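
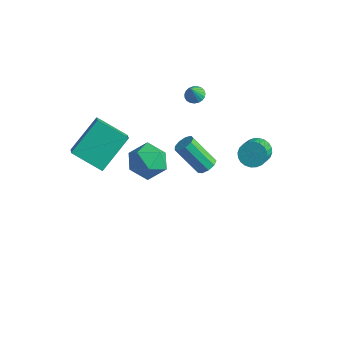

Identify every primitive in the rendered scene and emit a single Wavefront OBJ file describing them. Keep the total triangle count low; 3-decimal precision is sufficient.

v -1.481 2.158 -3.273
v -1.17 2.533 -2.922
v -2.368 2.156 -1.457
v -2.679 1.782 -1.807
v -1.469 2.737 -3.115
v -2.668 2.361 -1.649
v -1.774 2.67 -3.381
v -2.973 2.294 -1.916
v -1.942 2.364 -3.597
v -3.14 1.987 -2.132
v -1.894 1.961 -3.661
v -3.092 1.585 -2.196
v -1.652 1.651 -3.543
v -2.851 1.275 -2.078
v -1.331 1.578 -3.299
v -2.529 1.201 -1.834
v -1.079 1.776 -3.042
v -2.278 1.4 -1.577
v -1.016 2.154 -2.894
v -2.214 1.777 -1.428
v -2.969 -0.817 -0.651
v -1.997 -0.502 -0.206
v -2.583 -2.538 -0.274
v -1.611 -2.223 0.171
v -2.568 -1.965 0.681
v -2.806 -0.901 0.448
v -1.774 -2.139 -0.928
v -2.012 -1.075 -1.161
v -1.258 -1.319 -0.377
v -1.749 -1.211 0.618
v -2.831 -1.829 -1.098
v -3.322 -1.721 -0.103
v -4.891 -4.165 1.177
v -4.097 -4.972 2.145
v -4.719 -2.412 2.496
v -3.925 -3.219 3.464
v -3.375 -3.681 0.336
v -2.581 -4.488 1.304
v -3.203 -1.928 1.655
v -2.409 -2.735 2.623
v 2.094 1.495 1.096
v 2.699 1.434 0.71
v 3.151 0.405 1.578
v 2.546 0.465 1.964
v 2.774 1.627 0.9
v 3.226 0.598 1.768
v 2.745 1.8 1.119
v 3.197 0.771 1.987
v 2.618 1.927 1.335
v 3.07 0.898 2.203
v 2.411 1.987 1.515
v 2.862 0.958 2.383
v 2.155 1.973 1.631
v 2.607 0.944 2.499
v 1.89 1.885 1.665
v 2.342 0.856 2.533
v 1.656 1.738 1.613
v 2.108 0.709 2.481
v 1.489 1.555 1.482
v 1.941 0.526 2.35
v 1.414 1.362 1.292
v 1.866 0.333 2.16
v 1.443 1.189 1.073
v 1.895 0.16 1.941
v 1.57 1.062 0.857
v 2.022 0.033 1.725
v 1.778 1.002 0.677
v 2.229 -0.027 1.545
v 2.033 1.016 0.561
v 2.485 -0.013 1.429
v 2.298 1.104 0.527
v 2.75 0.075 1.395
v 2.532 1.251 0.579
v 2.984 0.222 1.447
v -2.063 1.866 2.634
v -1.655 2.18 2.76
v -1.997 1.414 3.546
v -1.827 2.298 2.831
v -2.04 2.341 2.868
v -2.257 2.302 2.865
v -2.44 2.188 2.821
v -2.558 2.018 2.746
v -2.591 1.822 2.651
v -2.532 1.634 2.553
v -2.393 1.485 2.469
v -2.196 1.403 2.414
v -1.976 1.4 2.397
v -1.771 1.479 2.421
v -1.617 1.624 2.481
v -1.54 1.811 2.569
v -1.553 2.008 2.667
f 2 1 5
f 2 5 3
f 3 5 6
f 3 6 4
f 5 1 7
f 5 7 6
f 6 7 8
f 6 8 4
f 7 1 9
f 7 9 8
f 8 9 10
f 8 10 4
f 9 1 11
f 9 11 10
f 10 11 12
f 10 12 4
f 11 1 13
f 11 13 12
f 12 13 14
f 12 14 4
f 13 1 15
f 13 15 14
f 14 15 16
f 14 16 4
f 15 1 17
f 15 17 16
f 16 17 18
f 16 18 4
f 17 1 19
f 17 19 18
f 18 19 20
f 18 20 4
f 19 1 2
f 19 2 20
f 20 2 3
f 20 3 4
f 21 32 26
f 21 26 22
f 21 22 28
f 21 28 31
f 21 31 32
f 22 26 30
f 26 32 25
f 32 31 23
f 31 28 27
f 28 22 29
f 24 30 25
f 24 25 23
f 24 23 27
f 24 27 29
f 24 29 30
f 25 30 26
f 23 25 32
f 27 23 31
f 29 27 28
f 30 29 22
f 34 36 33
f 37 34 33
f 33 36 35
f 35 37 33
f 34 40 36
f 38 34 37
f 38 40 34
f 36 40 35
f 39 37 35
f 35 40 39
f 39 38 37
f 40 38 39
f 42 41 45
f 42 45 43
f 43 45 46
f 43 46 44
f 45 41 47
f 45 47 46
f 46 47 48
f 46 48 44
f 47 41 49
f 47 49 48
f 48 49 50
f 48 50 44
f 49 41 51
f 49 51 50
f 50 51 52
f 50 52 44
f 51 41 53
f 51 53 52
f 52 53 54
f 52 54 44
f 53 41 55
f 53 55 54
f 54 55 56
f 54 56 44
f 55 41 57
f 55 57 56
f 56 57 58
f 56 58 44
f 57 41 59
f 57 59 58
f 58 59 60
f 58 60 44
f 59 41 61
f 59 61 60
f 60 61 62
f 60 62 44
f 61 41 63
f 61 63 62
f 62 63 64
f 62 64 44
f 63 41 65
f 63 65 64
f 64 65 66
f 64 66 44
f 65 41 67
f 65 67 66
f 66 67 68
f 66 68 44
f 67 41 69
f 67 69 68
f 68 69 70
f 68 70 44
f 69 41 71
f 69 71 70
f 70 71 72
f 70 72 44
f 71 41 73
f 71 73 72
f 72 73 74
f 72 74 44
f 73 41 42
f 73 42 74
f 74 42 43
f 74 43 44
f 76 75 78
f 76 78 77
f 78 75 79
f 78 79 77
f 79 75 80
f 79 80 77
f 80 75 81
f 80 81 77
f 81 75 82
f 81 82 77
f 82 75 83
f 82 83 77
f 83 75 84
f 83 84 77
f 84 75 85
f 84 85 77
f 85 75 86
f 85 86 77
f 86 75 87
f 86 87 77
f 87 75 88
f 87 88 77
f 88 75 89
f 88 89 77
f 89 75 90
f 89 90 77
f 90 75 91
f 90 91 77
f 91 75 76
f 91 76 77



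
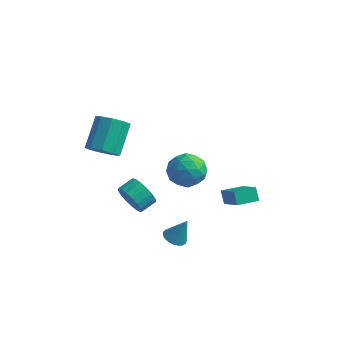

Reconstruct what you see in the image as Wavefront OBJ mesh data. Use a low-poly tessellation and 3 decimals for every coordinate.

v 1.796 -2.691 -3.656
v 2.471 -2.686 -3.934
v 2.384 -2.329 -2.224
v 2.385 -2.397 -3.972
v 2.197 -2.159 -3.955
v 1.94 -2.014 -3.887
v 1.658 -1.985 -3.778
v 1.4 -2.078 -3.649
v 1.21 -2.278 -3.52
v 1.122 -2.549 -3.416
v 1.15 -2.844 -3.352
v 1.29 -3.113 -3.342
v 1.518 -3.31 -3.385
v 1.794 -3.399 -3.476
v 2.07 -3.366 -3.598
v 2.299 -3.216 -3.729
v 2.441 -2.975 -3.849
v -1.992 -3.881 3.136
v -1.012 -3.687 3.085
v -1.248 -2.124 4.513
v -2.228 -2.319 4.564
v -1.349 -3.314 2.621
v -1.585 -1.751 4.049
v -1.987 -3.207 2.398
v -2.223 -1.644 3.826
v -2.627 -3.415 2.52
v -2.863 -1.852 3.948
v -2.97 -3.842 2.931
v -3.206 -2.279 4.359
v -2.855 -4.287 3.437
v -3.091 -2.724 4.865
v -2.336 -4.542 3.803
v -2.572 -2.98 5.231
v -1.657 -4.489 3.856
v -1.893 -2.926 5.284
v -1.134 -4.151 3.573
v -1.37 -2.588 5.001
v -0.807 -3.094 -1.186
v -0.192 -3.049 -1.986
v 0.202 -2.142 -1.633
v -0.413 -2.186 -0.834
v -0.59 -2.819 -2.134
v -0.197 -1.912 -1.781
v -1.038 -2.652 -2.065
v -0.645 -1.744 -1.712
v -1.434 -2.586 -1.794
v -1.04 -1.678 -1.441
v -1.685 -2.636 -1.384
v -1.292 -1.729 -1.031
v -1.735 -2.791 -0.929
v -1.342 -1.884 -0.576
v -1.573 -3.016 -0.533
v -1.179 -2.108 -0.18
v -1.235 -3.258 -0.287
v -0.842 -2.351 0.066
v -0.799 -3.463 -0.246
v -0.405 -2.555 0.107
v -0.365 -3.583 -0.421
v 0.029 -2.676 -0.069
v -0.032 -3.591 -0.772
v 0.362 -2.684 -0.419
v 0.124 -3.485 -1.217
v 0.517 -2.578 -0.864
v 0.066 -3.29 -1.655
v 0.459 -2.382 -1.303
v 2.214 1.956 -2.969
v 3.586 0.891 -1.635
v 3.057 2.984 -3.016
v 4.429 1.919 -1.682
v 2.631 1.581 -3.698
v 4.003 0.516 -2.364
v 3.474 2.609 -3.745
v 4.846 1.544 -2.411
v 0.323 1.227 -0.094
v 1.058 1.231 -1.054
v 0.762 -0.651 0.234
v 1.497 -0.647 -0.726
v 1.791 -0.017 0.263
v 1.519 1.144 0.061
v 0.301 -0.564 -0.881
v 0.029 0.597 -1.083
v 1.045 0.124 -1.54
v 1.965 0.463 -0.833
v -0.145 0.117 0.013
v 0.775 0.456 0.72
v 0.652 1.394 -0.603
v 1.168 -0.814 -0.217
v 1.34 -0.443 0.364
v 1.773 -0.441 -0.2
v 0.923 1.343 0.052
v 1.355 1.345 -0.512
v 1.786 0.612 0.262
v 0.465 -0.765 -0.308
v 0.897 -0.763 -0.872
v 0.047 1.021 -0.62
v 0.48 1.023 -1.184
v 0.034 -0.032 -1.082
v 1.076 0.746 -1.453
v 1.334 -0.358 -1.26
v 0.631 -0.31 -1.351
v 0.472 0.373 -1.47
v 1.617 0.945 -1.037
v 1.875 -0.159 -0.844
v 2.048 0.211 -0.263
v 1.888 0.894 -0.382
v 1.609 0.294 -1.323
v -0.055 0.739 0.024
v 0.203 -0.365 0.217
v -0.068 -0.314 -0.438
v -0.228 0.369 -0.557
v 0.486 0.938 0.44
v 0.744 -0.166 0.633
v 1.348 0.207 0.65
v 1.189 0.89 0.531
v 0.211 0.286 0.503
f 2 1 4
f 2 4 3
f 4 1 5
f 4 5 3
f 5 1 6
f 5 6 3
f 6 1 7
f 6 7 3
f 7 1 8
f 7 8 3
f 8 1 9
f 8 9 3
f 9 1 10
f 9 10 3
f 10 1 11
f 10 11 3
f 11 1 12
f 11 12 3
f 12 1 13
f 12 13 3
f 13 1 14
f 13 14 3
f 14 1 15
f 14 15 3
f 15 1 16
f 15 16 3
f 16 1 17
f 16 17 3
f 17 1 2
f 17 2 3
f 19 18 22
f 19 22 20
f 20 22 23
f 20 23 21
f 22 18 24
f 22 24 23
f 23 24 25
f 23 25 21
f 24 18 26
f 24 26 25
f 25 26 27
f 25 27 21
f 26 18 28
f 26 28 27
f 27 28 29
f 27 29 21
f 28 18 30
f 28 30 29
f 29 30 31
f 29 31 21
f 30 18 32
f 30 32 31
f 31 32 33
f 31 33 21
f 32 18 34
f 32 34 33
f 33 34 35
f 33 35 21
f 34 18 36
f 34 36 35
f 35 36 37
f 35 37 21
f 36 18 19
f 36 19 37
f 37 19 20
f 37 20 21
f 39 38 42
f 39 42 40
f 40 42 43
f 40 43 41
f 42 38 44
f 42 44 43
f 43 44 45
f 43 45 41
f 44 38 46
f 44 46 45
f 45 46 47
f 45 47 41
f 46 38 48
f 46 48 47
f 47 48 49
f 47 49 41
f 48 38 50
f 48 50 49
f 49 50 51
f 49 51 41
f 50 38 52
f 50 52 51
f 51 52 53
f 51 53 41
f 52 38 54
f 52 54 53
f 53 54 55
f 53 55 41
f 54 38 56
f 54 56 55
f 55 56 57
f 55 57 41
f 56 38 58
f 56 58 57
f 57 58 59
f 57 59 41
f 58 38 60
f 58 60 59
f 59 60 61
f 59 61 41
f 60 38 62
f 60 62 61
f 61 62 63
f 61 63 41
f 62 38 64
f 62 64 63
f 63 64 65
f 63 65 41
f 64 38 39
f 64 39 65
f 65 39 40
f 65 40 41
f 67 69 66
f 70 67 66
f 66 69 68
f 68 70 66
f 67 73 69
f 71 67 70
f 71 73 67
f 69 73 68
f 72 70 68
f 68 73 72
f 72 71 70
f 73 71 72
f 74 111 90
f 111 85 114
f 90 114 79
f 111 114 90
f 74 90 86
f 90 79 91
f 86 91 75
f 90 91 86
f 74 86 95
f 86 75 96
f 95 96 81
f 86 96 95
f 74 95 107
f 95 81 110
f 107 110 84
f 95 110 107
f 74 107 111
f 107 84 115
f 111 115 85
f 107 115 111
f 75 91 102
f 91 79 105
f 102 105 83
f 91 105 102
f 79 114 92
f 114 85 113
f 92 113 78
f 114 113 92
f 85 115 112
f 115 84 108
f 112 108 76
f 115 108 112
f 84 110 109
f 110 81 97
f 109 97 80
f 110 97 109
f 81 96 101
f 96 75 98
f 101 98 82
f 96 98 101
f 77 103 89
f 103 83 104
f 89 104 78
f 103 104 89
f 77 89 87
f 89 78 88
f 87 88 76
f 89 88 87
f 77 87 94
f 87 76 93
f 94 93 80
f 87 93 94
f 77 94 99
f 94 80 100
f 99 100 82
f 94 100 99
f 77 99 103
f 99 82 106
f 103 106 83
f 99 106 103
f 78 104 92
f 104 83 105
f 92 105 79
f 104 105 92
f 76 88 112
f 88 78 113
f 112 113 85
f 88 113 112
f 80 93 109
f 93 76 108
f 109 108 84
f 93 108 109
f 82 100 101
f 100 80 97
f 101 97 81
f 100 97 101
f 83 106 102
f 106 82 98
f 102 98 75
f 106 98 102



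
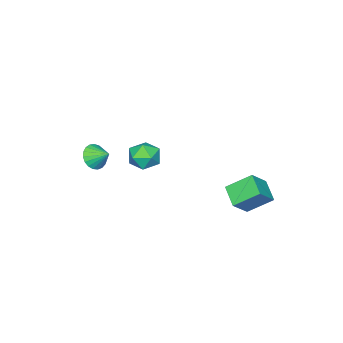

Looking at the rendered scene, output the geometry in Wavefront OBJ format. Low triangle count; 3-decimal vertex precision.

v 2.829 -3.679 0.474
v 3.475 -4.02 1.127
v 2.731 -2.581 1.146
v 3.718 -3.834 0.858
v 3.806 -3.62 0.522
v 3.726 -3.417 0.178
v 3.49 -3.259 -0.115
v 3.141 -3.174 -0.306
v 2.737 -3.176 -0.362
v 2.349 -3.265 -0.273
v 2.044 -3.425 -0.055
v 1.875 -3.629 0.254
v 1.871 -3.842 0.602
v 2.033 -4.027 0.927
v 2.332 -4.151 1.174
v 2.717 -4.194 1.301
v 3.121 -4.148 1.284
v -3.194 1.752 -3.096
v -4.189 3.081 -1.911
v -4.503 1.869 -4.326
v -5.498 3.199 -3.141
v -2.382 3.021 -3.839
v -3.377 4.351 -2.654
v -3.691 3.139 -5.069
v -4.686 4.468 -3.884
v 3.475 2.085 2.676
v 4.502 1.68 2.525
v 3.078 0.68 3.735
v 4.105 0.275 3.584
v 3.954 1.207 4.177
v 4.2 2.075 3.523
v 3.38 0.285 2.737
v 3.626 1.153 2.083
v 4.444 0.568 2.563
v 4.799 1.138 3.453
v 2.781 1.222 2.807
v 3.136 1.792 3.697
f 2 1 4
f 2 4 3
f 4 1 5
f 4 5 3
f 5 1 6
f 5 6 3
f 6 1 7
f 6 7 3
f 7 1 8
f 7 8 3
f 8 1 9
f 8 9 3
f 9 1 10
f 9 10 3
f 10 1 11
f 10 11 3
f 11 1 12
f 11 12 3
f 12 1 13
f 12 13 3
f 13 1 14
f 13 14 3
f 14 1 15
f 14 15 3
f 15 1 16
f 15 16 3
f 16 1 17
f 16 17 3
f 17 1 2
f 17 2 3
f 19 21 18
f 22 19 18
f 18 21 20
f 20 22 18
f 19 25 21
f 23 19 22
f 23 25 19
f 21 25 20
f 24 22 20
f 20 25 24
f 24 23 22
f 25 23 24
f 26 37 31
f 26 31 27
f 26 27 33
f 26 33 36
f 26 36 37
f 27 31 35
f 31 37 30
f 37 36 28
f 36 33 32
f 33 27 34
f 29 35 30
f 29 30 28
f 29 28 32
f 29 32 34
f 29 34 35
f 30 35 31
f 28 30 37
f 32 28 36
f 34 32 33
f 35 34 27



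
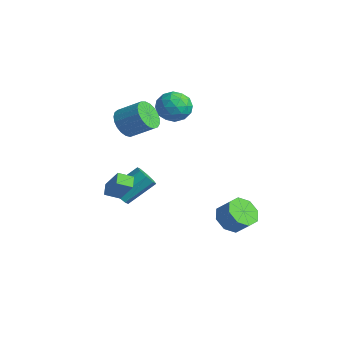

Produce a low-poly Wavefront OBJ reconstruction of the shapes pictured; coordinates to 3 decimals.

v -2.519 -2.381 -3.991
v -2.901 -3.231 -3.577
v -3.15 -1.907 -3.601
v -3.531 -2.758 -3.186
v -1.489 -2.162 -2.594
v -1.87 -3.013 -2.179
v -2.119 -1.689 -2.203
v -2.501 -2.539 -1.789
v 3.226 1.3 -3.872
v 4.028 1.12 -4.541
v 4.837 1.439 -3.657
v 4.034 1.62 -2.988
v 3.762 1.886 -4.574
v 4.571 2.205 -3.69
v 3.182 2.309 -4.196
v 3.991 2.628 -3.312
v 2.627 2.141 -3.628
v 3.436 2.46 -2.744
v 2.423 1.481 -3.203
v 3.232 1.8 -2.319
v 2.689 0.715 -3.17
v 3.498 1.034 -2.286
v 3.269 0.292 -3.548
v 4.078 0.611 -2.664
v 3.824 0.46 -4.116
v 4.633 0.779 -3.232
v -2.612 -1.962 2.057
v -2.121 -1.679 1.197
v -1.018 -0.775 2.122
v -1.508 -1.058 2.983
v -2.413 -1.367 1.24
v -1.31 -0.464 2.165
v -2.738 -1.159 1.424
v -1.635 -0.255 2.35
v -3.042 -1.09 1.718
v -1.939 -0.186 2.644
v -3.271 -1.171 2.071
v -2.168 -0.267 2.996
v -3.386 -1.389 2.421
v -2.283 -0.485 3.347
v -3.368 -1.706 2.708
v -2.264 -0.802 3.634
v -3.218 -2.067 2.883
v -2.115 -1.164 3.809
v -2.964 -2.41 2.915
v -1.861 -1.507 3.84
v -2.649 -2.676 2.799
v -1.545 -1.772 3.724
v -2.327 -2.818 2.554
v -1.224 -1.914 3.48
v -2.054 -2.812 2.223
v -0.951 -1.908 3.149
v -1.878 -2.659 1.864
v -0.775 -1.755 2.79
v -1.829 -2.386 1.538
v -0.726 -1.482 2.464
v -1.915 -2.039 1.302
v -0.812 -1.135 2.228
v -3.975 1.694 2.271
v -3.309 2.033 1.388
v -2.471 0.987 3.132
v -1.805 1.326 2.249
v -2.282 2.113 2.95
v -3.211 2.55 2.418
v -2.569 0.47 2.102
v -3.498 0.907 1.57
v -2.441 1.277 1.283
v -2.263 2.293 1.807
v -3.517 0.727 2.713
v -3.339 1.743 3.237
v -3.774 1.925 1.754
v -2.006 1.095 2.766
v -2.286 1.557 3.178
v -1.895 1.757 2.659
v -3.716 2.229 2.359
v -3.325 2.429 1.84
v -2.721 2.476 2.758
v -2.455 0.591 2.68
v -2.064 0.791 2.161
v -3.885 1.263 1.861
v -3.494 1.463 1.342
v -3.059 0.544 1.762
v -2.872 1.68 1.173
v -1.988 1.265 1.679
v -2.437 0.762 1.593
v -2.983 1.018 1.28
v -2.768 2.277 1.481
v -1.884 1.862 1.987
v -2.164 2.325 2.399
v -2.71 2.581 2.087
v -2.257 1.833 1.42
v -3.896 1.158 2.533
v -3.012 0.743 3.039
v -3.07 0.439 2.433
v -3.616 0.695 2.121
v -3.792 1.755 2.841
v -2.908 1.34 3.347
v -2.797 2.002 3.24
v -3.343 2.258 2.927
v -3.523 1.187 3.1
v -3.786 -1.726 -4.63
v -3.169 -2.128 -4.293
v -2.797 -0.436 -2.953
v -3.414 -0.034 -3.29
v -2.992 -1.784 -4.777
v -2.62 -0.092 -3.437
v -3.28 -1.406 -5.175
v -2.907 0.286 -3.835
v -3.864 -1.215 -5.253
v -3.492 0.477 -3.914
v -4.403 -1.324 -4.967
v -4.031 0.368 -3.627
v -4.58 -1.668 -4.483
v -4.208 0.024 -3.143
v -4.293 -2.046 -4.085
v -3.92 -0.354 -2.745
v -3.708 -2.237 -4.006
v -3.336 -0.545 -2.667
f 2 4 1
f 5 2 1
f 1 4 3
f 3 5 1
f 2 8 4
f 6 2 5
f 6 8 2
f 4 8 3
f 7 5 3
f 3 8 7
f 7 6 5
f 8 6 7
f 10 9 13
f 10 13 11
f 11 13 14
f 11 14 12
f 13 9 15
f 13 15 14
f 14 15 16
f 14 16 12
f 15 9 17
f 15 17 16
f 16 17 18
f 16 18 12
f 17 9 19
f 17 19 18
f 18 19 20
f 18 20 12
f 19 9 21
f 19 21 20
f 20 21 22
f 20 22 12
f 21 9 23
f 21 23 22
f 22 23 24
f 22 24 12
f 23 9 25
f 23 25 24
f 24 25 26
f 24 26 12
f 25 9 10
f 25 10 26
f 26 10 11
f 26 11 12
f 28 27 31
f 28 31 29
f 29 31 32
f 29 32 30
f 31 27 33
f 31 33 32
f 32 33 34
f 32 34 30
f 33 27 35
f 33 35 34
f 34 35 36
f 34 36 30
f 35 27 37
f 35 37 36
f 36 37 38
f 36 38 30
f 37 27 39
f 37 39 38
f 38 39 40
f 38 40 30
f 39 27 41
f 39 41 40
f 40 41 42
f 40 42 30
f 41 27 43
f 41 43 42
f 42 43 44
f 42 44 30
f 43 27 45
f 43 45 44
f 44 45 46
f 44 46 30
f 45 27 47
f 45 47 46
f 46 47 48
f 46 48 30
f 47 27 49
f 47 49 48
f 48 49 50
f 48 50 30
f 49 27 51
f 49 51 50
f 50 51 52
f 50 52 30
f 51 27 53
f 51 53 52
f 52 53 54
f 52 54 30
f 53 27 55
f 53 55 54
f 54 55 56
f 54 56 30
f 55 27 57
f 55 57 56
f 56 57 58
f 56 58 30
f 57 27 28
f 57 28 58
f 58 28 29
f 58 29 30
f 59 96 75
f 96 70 99
f 75 99 64
f 96 99 75
f 59 75 71
f 75 64 76
f 71 76 60
f 75 76 71
f 59 71 80
f 71 60 81
f 80 81 66
f 71 81 80
f 59 80 92
f 80 66 95
f 92 95 69
f 80 95 92
f 59 92 96
f 92 69 100
f 96 100 70
f 92 100 96
f 60 76 87
f 76 64 90
f 87 90 68
f 76 90 87
f 64 99 77
f 99 70 98
f 77 98 63
f 99 98 77
f 70 100 97
f 100 69 93
f 97 93 61
f 100 93 97
f 69 95 94
f 95 66 82
f 94 82 65
f 95 82 94
f 66 81 86
f 81 60 83
f 86 83 67
f 81 83 86
f 62 88 74
f 88 68 89
f 74 89 63
f 88 89 74
f 62 74 72
f 74 63 73
f 72 73 61
f 74 73 72
f 62 72 79
f 72 61 78
f 79 78 65
f 72 78 79
f 62 79 84
f 79 65 85
f 84 85 67
f 79 85 84
f 62 84 88
f 84 67 91
f 88 91 68
f 84 91 88
f 63 89 77
f 89 68 90
f 77 90 64
f 89 90 77
f 61 73 97
f 73 63 98
f 97 98 70
f 73 98 97
f 65 78 94
f 78 61 93
f 94 93 69
f 78 93 94
f 67 85 86
f 85 65 82
f 86 82 66
f 85 82 86
f 68 91 87
f 91 67 83
f 87 83 60
f 91 83 87
f 102 101 105
f 102 105 103
f 103 105 106
f 103 106 104
f 105 101 107
f 105 107 106
f 106 107 108
f 106 108 104
f 107 101 109
f 107 109 108
f 108 109 110
f 108 110 104
f 109 101 111
f 109 111 110
f 110 111 112
f 110 112 104
f 111 101 113
f 111 113 112
f 112 113 114
f 112 114 104
f 113 101 115
f 113 115 114
f 114 115 116
f 114 116 104
f 115 101 117
f 115 117 116
f 116 117 118
f 116 118 104
f 117 101 102
f 117 102 118
f 118 102 103
f 118 103 104



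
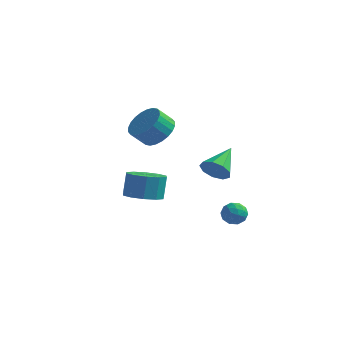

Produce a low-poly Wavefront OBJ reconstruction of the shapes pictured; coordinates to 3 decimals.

v -2.564 1.105 -2.037
v -1.63 0.651 -1.824
v -1.681 1.162 -0.511
v -2.616 1.615 -0.723
v -1.515 1.254 -2.054
v -1.566 1.764 -0.74
v -1.801 1.8 -2.277
v -1.852 2.31 -0.964
v -2.378 2.08 -2.408
v -2.429 2.59 -1.095
v -3.027 1.988 -2.398
v -3.078 2.498 -1.084
v -3.499 1.558 -2.249
v -3.55 2.069 -0.936
v -3.614 0.956 -2.02
v -3.665 1.466 -0.706
v -3.328 0.41 -1.796
v -3.379 0.92 -0.483
v -2.751 0.13 -1.665
v -2.802 0.64 -0.352
v -2.102 0.222 -1.676
v -2.153 0.732 -0.362
v -1.072 -0.142 3.385
v -0.288 -0.782 3.515
v -0.845 -1.298 4.325
v -1.628 -0.658 4.195
v -0.192 -0.489 3.767
v -0.749 -1.006 4.577
v -0.23 -0.144 3.962
v -0.787 -0.66 4.772
v -0.396 0.202 4.068
v -0.953 -0.315 4.878
v -0.665 0.495 4.07
v -1.222 -0.021 4.88
v -0.996 0.692 3.968
v -1.552 0.175 4.778
v -1.338 0.761 3.777
v -1.895 0.245 4.587
v -1.64 0.693 3.527
v -2.196 0.177 4.337
v -1.855 0.498 3.255
v -2.412 -0.018 4.065
v -1.951 0.206 3.003
v -2.508 -0.311 3.813
v -1.913 -0.14 2.808
v -2.47 -0.656 3.618
v -1.747 -0.485 2.702
v -2.304 -1.002 3.512
v -1.478 -0.779 2.7
v -2.035 -1.295 3.51
v -1.148 -0.975 2.802
v -1.704 -1.492 3.612
v -0.805 -1.045 2.993
v -1.362 -1.561 3.803
v -0.504 -0.977 3.243
v -1.06 -1.493 4.053
v 1.847 -0.047 1.323
v 2.115 0.287 0.612
v 1.973 1.587 2.137
v 1.548 0.317 0.639
v 1.122 0.177 0.986
v 1.034 -0.068 1.491
v 1.327 -0.303 1.917
v 1.863 -0.418 2.065
v 2.392 -0.36 1.865
v 2.665 -0.155 1.412
v 2.556 0.101 0.917
v 1.377 2.174 -2.628
v 1.883 2.505 -2.227
v 2.177 1.395 -2.993
v 2.683 1.726 -2.592
v 2.145 1.362 -2.269
v 1.651 1.843 -2.043
v 2.409 2.057 -3.177
v 1.915 2.538 -2.951
v 2.521 2.433 -2.567
v 2.358 2.003 -2.005
v 1.702 1.897 -3.215
v 1.539 1.467 -2.653
v 1.56 2.408 -2.396
v 2.5 1.492 -2.824
v 2.184 1.278 -2.634
v 2.481 1.473 -2.399
v 1.424 2.018 -2.287
v 1.721 2.213 -2.052
v 1.875 1.541 -2.076
v 2.339 1.687 -3.168
v 2.636 1.882 -2.933
v 1.579 2.427 -2.821
v 1.876 2.622 -2.586
v 2.185 2.359 -3.144
v 2.232 2.56 -2.359
v 2.702 2.103 -2.574
v 2.541 2.297 -2.918
v 2.251 2.58 -2.785
v 2.137 2.308 -2.03
v 2.606 1.85 -2.244
v 2.291 1.635 -2.054
v 2 1.918 -1.921
v 2.511 2.265 -2.229
v 1.454 2.05 -2.976
v 1.923 1.592 -3.19
v 2.06 1.982 -3.299
v 1.769 2.265 -3.166
v 1.358 1.797 -2.646
v 1.828 1.34 -2.861
v 1.809 1.32 -2.435
v 1.519 1.603 -2.302
v 1.549 1.635 -2.991
f 2 1 5
f 2 5 3
f 3 5 6
f 3 6 4
f 5 1 7
f 5 7 6
f 6 7 8
f 6 8 4
f 7 1 9
f 7 9 8
f 8 9 10
f 8 10 4
f 9 1 11
f 9 11 10
f 10 11 12
f 10 12 4
f 11 1 13
f 11 13 12
f 12 13 14
f 12 14 4
f 13 1 15
f 13 15 14
f 14 15 16
f 14 16 4
f 15 1 17
f 15 17 16
f 16 17 18
f 16 18 4
f 17 1 19
f 17 19 18
f 18 19 20
f 18 20 4
f 19 1 21
f 19 21 20
f 20 21 22
f 20 22 4
f 21 1 2
f 21 2 22
f 22 2 3
f 22 3 4
f 24 23 27
f 24 27 25
f 25 27 28
f 25 28 26
f 27 23 29
f 27 29 28
f 28 29 30
f 28 30 26
f 29 23 31
f 29 31 30
f 30 31 32
f 30 32 26
f 31 23 33
f 31 33 32
f 32 33 34
f 32 34 26
f 33 23 35
f 33 35 34
f 34 35 36
f 34 36 26
f 35 23 37
f 35 37 36
f 36 37 38
f 36 38 26
f 37 23 39
f 37 39 38
f 38 39 40
f 38 40 26
f 39 23 41
f 39 41 40
f 40 41 42
f 40 42 26
f 41 23 43
f 41 43 42
f 42 43 44
f 42 44 26
f 43 23 45
f 43 45 44
f 44 45 46
f 44 46 26
f 45 23 47
f 45 47 46
f 46 47 48
f 46 48 26
f 47 23 49
f 47 49 48
f 48 49 50
f 48 50 26
f 49 23 51
f 49 51 50
f 50 51 52
f 50 52 26
f 51 23 53
f 51 53 52
f 52 53 54
f 52 54 26
f 53 23 55
f 53 55 54
f 54 55 56
f 54 56 26
f 55 23 24
f 55 24 56
f 56 24 25
f 56 25 26
f 58 57 60
f 58 60 59
f 60 57 61
f 60 61 59
f 61 57 62
f 61 62 59
f 62 57 63
f 62 63 59
f 63 57 64
f 63 64 59
f 64 57 65
f 64 65 59
f 65 57 66
f 65 66 59
f 66 57 67
f 66 67 59
f 67 57 58
f 67 58 59
f 68 105 84
f 105 79 108
f 84 108 73
f 105 108 84
f 68 84 80
f 84 73 85
f 80 85 69
f 84 85 80
f 68 80 89
f 80 69 90
f 89 90 75
f 80 90 89
f 68 89 101
f 89 75 104
f 101 104 78
f 89 104 101
f 68 101 105
f 101 78 109
f 105 109 79
f 101 109 105
f 69 85 96
f 85 73 99
f 96 99 77
f 85 99 96
f 73 108 86
f 108 79 107
f 86 107 72
f 108 107 86
f 79 109 106
f 109 78 102
f 106 102 70
f 109 102 106
f 78 104 103
f 104 75 91
f 103 91 74
f 104 91 103
f 75 90 95
f 90 69 92
f 95 92 76
f 90 92 95
f 71 97 83
f 97 77 98
f 83 98 72
f 97 98 83
f 71 83 81
f 83 72 82
f 81 82 70
f 83 82 81
f 71 81 88
f 81 70 87
f 88 87 74
f 81 87 88
f 71 88 93
f 88 74 94
f 93 94 76
f 88 94 93
f 71 93 97
f 93 76 100
f 97 100 77
f 93 100 97
f 72 98 86
f 98 77 99
f 86 99 73
f 98 99 86
f 70 82 106
f 82 72 107
f 106 107 79
f 82 107 106
f 74 87 103
f 87 70 102
f 103 102 78
f 87 102 103
f 76 94 95
f 94 74 91
f 95 91 75
f 94 91 95
f 77 100 96
f 100 76 92
f 96 92 69
f 100 92 96



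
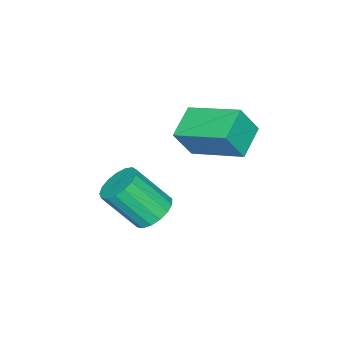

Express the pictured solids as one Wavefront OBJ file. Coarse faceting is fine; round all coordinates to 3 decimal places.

v -0.415 -2.05 0.862
v -0.51 -0.267 1.512
v 0.681 -1.832 0.424
v 0.585 -0.049 1.074
v 0.055 -2.391 1.866
v -0.041 -0.608 2.516
v 1.15 -2.173 1.428
v 1.055 -0.39 2.078
v 1.689 -2.491 -1.967
v 2.06 -2.915 -2.433
v 2.541 -3.872 -1.178
v 2.171 -3.449 -0.713
v 2.292 -2.672 -2.337
v 2.774 -3.629 -1.082
v 2.387 -2.388 -2.156
v 2.868 -3.346 -0.902
v 2.321 -2.128 -1.933
v 2.803 -3.085 -0.678
v 2.111 -1.951 -1.717
v 2.593 -2.908 -0.462
v 1.804 -1.898 -1.559
v 2.286 -2.855 -0.304
v 1.471 -1.98 -1.494
v 1.953 -2.938 -0.239
v 1.188 -2.18 -1.537
v 1.67 -3.137 -0.283
v 1.019 -2.451 -1.68
v 1.501 -3.409 -0.425
v 1.004 -2.732 -1.888
v 1.486 -3.689 -0.633
v 1.146 -2.957 -2.114
v 1.628 -3.914 -0.859
v 1.412 -3.075 -2.307
v 1.894 -4.033 -1.052
v 1.742 -3.06 -2.422
v 2.224 -4.018 -1.167
f 2 4 1
f 5 2 1
f 1 4 3
f 3 5 1
f 2 8 4
f 6 2 5
f 6 8 2
f 4 8 3
f 7 5 3
f 3 8 7
f 7 6 5
f 8 6 7
f 10 9 13
f 10 13 11
f 11 13 14
f 11 14 12
f 13 9 15
f 13 15 14
f 14 15 16
f 14 16 12
f 15 9 17
f 15 17 16
f 16 17 18
f 16 18 12
f 17 9 19
f 17 19 18
f 18 19 20
f 18 20 12
f 19 9 21
f 19 21 20
f 20 21 22
f 20 22 12
f 21 9 23
f 21 23 22
f 22 23 24
f 22 24 12
f 23 9 25
f 23 25 24
f 24 25 26
f 24 26 12
f 25 9 27
f 25 27 26
f 26 27 28
f 26 28 12
f 27 9 29
f 27 29 28
f 28 29 30
f 28 30 12
f 29 9 31
f 29 31 30
f 30 31 32
f 30 32 12
f 31 9 33
f 31 33 32
f 32 33 34
f 32 34 12
f 33 9 35
f 33 35 34
f 34 35 36
f 34 36 12
f 35 9 10
f 35 10 36
f 36 10 11
f 36 11 12



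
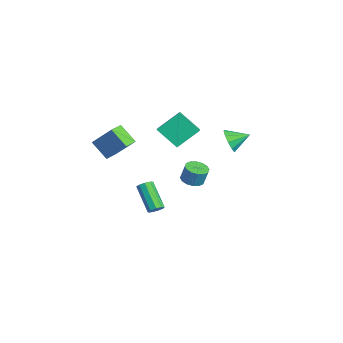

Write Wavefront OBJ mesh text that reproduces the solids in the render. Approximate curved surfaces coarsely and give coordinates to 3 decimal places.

v -0.742 -1.259 -4.533
v -0.449 -1.003 -4.158
v -1.946 -1.266 -2.812
v -2.238 -1.521 -3.187
v -0.658 -0.76 -4.342
v -2.154 -1.023 -2.996
v -0.906 -0.751 -4.616
v -2.402 -1.014 -3.27
v -1.077 -0.979 -4.851
v -2.573 -1.242 -3.505
v -1.091 -1.338 -4.937
v -2.588 -1.601 -3.591
v -0.942 -1.66 -4.834
v -2.439 -1.922 -3.488
v -0.699 -1.794 -4.59
v -2.196 -2.057 -3.244
v -0.476 -1.678 -4.32
v -1.973 -1.94 -2.974
v -0.377 -1.365 -4.149
v -1.874 -1.628 -2.803
v 2.976 -0.188 0.3
v 3.454 0.315 0.108
v 3.623 0.55 1.149
v 3.144 0.048 1.34
v 3.127 0.493 0.121
v 3.296 0.729 1.162
v 2.759 0.489 0.182
v 2.928 0.724 1.222
v 2.45 0.303 0.274
v 2.618 0.539 1.315
v 2.281 -0.014 0.373
v 2.45 0.221 1.414
v 2.298 -0.378 0.453
v 2.467 -0.142 1.493
v 2.497 -0.69 0.491
v 2.666 -0.455 1.532
v 2.824 -0.869 0.478
v 2.993 -0.633 1.519
v 3.192 -0.864 0.418
v 3.361 -0.629 1.458
v 3.502 -0.679 0.325
v 3.67 -0.443 1.366
v 3.67 -0.361 0.226
v 3.839 -0.126 1.267
v 3.653 0.002 0.147
v 3.822 0.238 1.187
v -1.04 -3.598 0.628
v -1.934 -4.228 1.61
v -0.095 -2.657 2.091
v -0.99 -3.287 3.073
v -0.45 -4.313 0.707
v -1.345 -4.943 1.689
v 0.494 -3.372 2.17
v -0.4 -4.002 3.152
v 0.379 2.904 1.391
v 0.694 2.524 2.12
v 0.641 4.076 1.889
v 1.105 2.581 1.768
v 1.239 2.762 1.273
v 1.044 2.996 0.823
v 0.595 3.196 0.59
v 0.063 3.284 0.663
v -0.348 3.227 1.014
v -0.482 3.047 1.509
v -0.287 2.812 1.96
v 0.162 2.612 2.193
v 1.279 -1.793 3.768
v 1.169 -0.437 4.82
v -0.018 -1.33 3.035
v -0.128 0.027 4.087
v 2.228 -0.867 2.673
v 2.118 0.49 3.725
v 0.931 -0.403 1.94
v 0.821 0.953 2.992
f 2 1 5
f 2 5 3
f 3 5 6
f 3 6 4
f 5 1 7
f 5 7 6
f 6 7 8
f 6 8 4
f 7 1 9
f 7 9 8
f 8 9 10
f 8 10 4
f 9 1 11
f 9 11 10
f 10 11 12
f 10 12 4
f 11 1 13
f 11 13 12
f 12 13 14
f 12 14 4
f 13 1 15
f 13 15 14
f 14 15 16
f 14 16 4
f 15 1 17
f 15 17 16
f 16 17 18
f 16 18 4
f 17 1 19
f 17 19 18
f 18 19 20
f 18 20 4
f 19 1 2
f 19 2 20
f 20 2 3
f 20 3 4
f 22 21 25
f 22 25 23
f 23 25 26
f 23 26 24
f 25 21 27
f 25 27 26
f 26 27 28
f 26 28 24
f 27 21 29
f 27 29 28
f 28 29 30
f 28 30 24
f 29 21 31
f 29 31 30
f 30 31 32
f 30 32 24
f 31 21 33
f 31 33 32
f 32 33 34
f 32 34 24
f 33 21 35
f 33 35 34
f 34 35 36
f 34 36 24
f 35 21 37
f 35 37 36
f 36 37 38
f 36 38 24
f 37 21 39
f 37 39 38
f 38 39 40
f 38 40 24
f 39 21 41
f 39 41 40
f 40 41 42
f 40 42 24
f 41 21 43
f 41 43 42
f 42 43 44
f 42 44 24
f 43 21 45
f 43 45 44
f 44 45 46
f 44 46 24
f 45 21 22
f 45 22 46
f 46 22 23
f 46 23 24
f 48 50 47
f 51 48 47
f 47 50 49
f 49 51 47
f 48 54 50
f 52 48 51
f 52 54 48
f 50 54 49
f 53 51 49
f 49 54 53
f 53 52 51
f 54 52 53
f 56 55 58
f 56 58 57
f 58 55 59
f 58 59 57
f 59 55 60
f 59 60 57
f 60 55 61
f 60 61 57
f 61 55 62
f 61 62 57
f 62 55 63
f 62 63 57
f 63 55 64
f 63 64 57
f 64 55 65
f 64 65 57
f 65 55 66
f 65 66 57
f 66 55 56
f 66 56 57
f 68 70 67
f 71 68 67
f 67 70 69
f 69 71 67
f 68 74 70
f 72 68 71
f 72 74 68
f 70 74 69
f 73 71 69
f 69 74 73
f 73 72 71
f 74 72 73



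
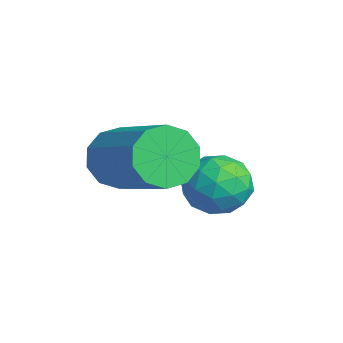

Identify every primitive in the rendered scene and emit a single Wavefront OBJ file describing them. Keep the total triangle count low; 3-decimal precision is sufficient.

v -3.033 -2.004 1.043
v -2.785 -1.656 0.367
v -1.059 -1.187 1.241
v -1.307 -1.536 1.917
v -3.016 -1.314 0.639
v -1.29 -0.845 1.513
v -3.253 -1.236 1.066
v -1.528 -0.767 1.94
v -3.406 -1.451 1.483
v -1.681 -0.982 2.358
v -3.417 -1.877 1.733
v -1.692 -1.409 2.607
v -3.281 -2.353 1.719
v -1.555 -1.884 2.593
v -3.05 -2.695 1.447
v -1.324 -2.226 2.321
v -2.812 -2.773 1.02
v -1.087 -2.304 1.894
v -2.659 -2.558 0.602
v -0.934 -2.089 1.477
v -2.648 -2.131 0.353
v -0.923 -1.663 1.227
v -2.995 0.233 0.285
v -2.319 0.591 -0.011
v -2.281 -0.831 0.631
v -1.605 -0.473 0.335
v -1.963 -0.177 1.011
v -2.404 0.48 0.797
v -2.196 -0.72 -0.177
v -2.637 -0.063 -0.391
v -1.825 0.001 -0.296
v -1.681 0.337 0.438
v -2.919 -0.577 0.182
v -2.775 -0.241 0.916
v -2.719 0.505 0.106
v -1.881 -0.745 0.514
v -2.091 -0.571 0.911
v -1.694 -0.361 0.737
v -2.77 0.441 0.581
v -2.372 0.651 0.407
v -2.163 0.199 1.008
v -2.228 -0.891 0.213
v -1.83 -0.681 0.039
v -2.906 0.121 -0.117
v -2.509 0.331 -0.291
v -2.437 -0.439 -0.388
v -2.032 0.369 -0.235
v -1.612 -0.256 -0.031
v -1.959 -0.402 -0.333
v -2.219 -0.015 -0.459
v -1.947 0.566 0.196
v -1.528 -0.059 0.4
v -1.738 0.115 0.797
v -1.997 0.502 0.671
v -1.657 0.22 0.029
v -3.072 -0.181 0.22
v -2.653 -0.806 0.424
v -2.603 -0.742 -0.051
v -2.862 -0.355 -0.177
v -2.988 0.016 0.651
v -2.568 -0.609 0.855
v -2.381 -0.225 1.079
v -2.641 0.162 0.953
v -2.943 -0.46 0.591
f 2 1 5
f 2 5 3
f 3 5 6
f 3 6 4
f 5 1 7
f 5 7 6
f 6 7 8
f 6 8 4
f 7 1 9
f 7 9 8
f 8 9 10
f 8 10 4
f 9 1 11
f 9 11 10
f 10 11 12
f 10 12 4
f 11 1 13
f 11 13 12
f 12 13 14
f 12 14 4
f 13 1 15
f 13 15 14
f 14 15 16
f 14 16 4
f 15 1 17
f 15 17 16
f 16 17 18
f 16 18 4
f 17 1 19
f 17 19 18
f 18 19 20
f 18 20 4
f 19 1 21
f 19 21 20
f 20 21 22
f 20 22 4
f 21 1 2
f 21 2 22
f 22 2 3
f 22 3 4
f 23 60 39
f 60 34 63
f 39 63 28
f 60 63 39
f 23 39 35
f 39 28 40
f 35 40 24
f 39 40 35
f 23 35 44
f 35 24 45
f 44 45 30
f 35 45 44
f 23 44 56
f 44 30 59
f 56 59 33
f 44 59 56
f 23 56 60
f 56 33 64
f 60 64 34
f 56 64 60
f 24 40 51
f 40 28 54
f 51 54 32
f 40 54 51
f 28 63 41
f 63 34 62
f 41 62 27
f 63 62 41
f 34 64 61
f 64 33 57
f 61 57 25
f 64 57 61
f 33 59 58
f 59 30 46
f 58 46 29
f 59 46 58
f 30 45 50
f 45 24 47
f 50 47 31
f 45 47 50
f 26 52 38
f 52 32 53
f 38 53 27
f 52 53 38
f 26 38 36
f 38 27 37
f 36 37 25
f 38 37 36
f 26 36 43
f 36 25 42
f 43 42 29
f 36 42 43
f 26 43 48
f 43 29 49
f 48 49 31
f 43 49 48
f 26 48 52
f 48 31 55
f 52 55 32
f 48 55 52
f 27 53 41
f 53 32 54
f 41 54 28
f 53 54 41
f 25 37 61
f 37 27 62
f 61 62 34
f 37 62 61
f 29 42 58
f 42 25 57
f 58 57 33
f 42 57 58
f 31 49 50
f 49 29 46
f 50 46 30
f 49 46 50
f 32 55 51
f 55 31 47
f 51 47 24
f 55 47 51



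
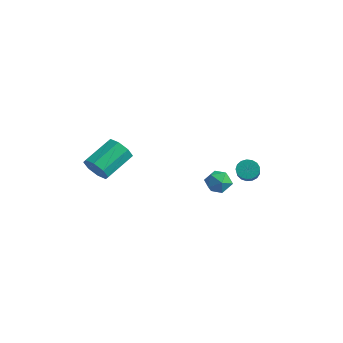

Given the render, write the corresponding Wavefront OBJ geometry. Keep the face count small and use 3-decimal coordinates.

v 3.438 2.707 -0.665
v 4.089 2.347 -0.721
v 2.851 1.653 -0.719
v 3.502 1.293 -0.775
v 3.315 1.629 -0.135
v 3.678 2.28 -0.102
v 3.262 1.72 -1.338
v 3.625 2.371 -1.305
v 3.981 1.737 -1.137
v 4.013 1.68 -0.393
v 2.927 2.32 -1.047
v 2.959 2.263 -0.303
v 3.554 3.953 -0.84
v 4.036 4.078 -1.139
v 4.867 3.172 -0.179
v 4.386 3.047 0.12
v 4.025 4.275 -0.944
v 4.857 3.369 0.016
v 3.907 4.399 -0.725
v 4.738 3.493 0.235
v 3.708 4.42 -0.532
v 4.54 3.514 0.428
v 3.474 4.334 -0.41
v 4.305 3.428 0.55
v 3.258 4.161 -0.387
v 4.089 3.255 0.573
v 3.11 3.941 -0.467
v 3.941 3.035 0.493
v 3.064 3.723 -0.633
v 3.895 2.817 0.327
v 3.13 3.558 -0.846
v 3.961 2.651 0.114
v 3.293 3.483 -1.058
v 4.125 2.577 -0.098
v 3.517 3.516 -1.22
v 4.348 2.61 -0.26
v 3.748 3.649 -1.295
v 4.579 2.743 -0.335
v 3.936 3.852 -1.265
v 4.767 2.946 -0.305
v -2.487 -0.528 -1.511
v -2.23 -0.867 -0.809
v -2.236 0.79 -0.008
v -2.493 1.128 -0.709
v -1.755 -0.687 -1.178
v -1.76 0.97 -0.376
v -1.708 -0.414 -1.741
v -1.714 1.242 -0.94
v -2.118 -0.208 -2.169
v -2.124 1.448 -1.368
v -2.744 -0.19 -2.212
v -2.75 1.467 -1.411
v -3.22 -0.37 -1.844
v -3.225 1.287 -1.042
v -3.266 -0.642 -1.28
v -3.272 1.014 -0.479
v -2.856 -0.848 -0.852
v -2.862 0.808 -0.051
f 1 12 6
f 1 6 2
f 1 2 8
f 1 8 11
f 1 11 12
f 2 6 10
f 6 12 5
f 12 11 3
f 11 8 7
f 8 2 9
f 4 10 5
f 4 5 3
f 4 3 7
f 4 7 9
f 4 9 10
f 5 10 6
f 3 5 12
f 7 3 11
f 9 7 8
f 10 9 2
f 14 13 17
f 14 17 15
f 15 17 18
f 15 18 16
f 17 13 19
f 17 19 18
f 18 19 20
f 18 20 16
f 19 13 21
f 19 21 20
f 20 21 22
f 20 22 16
f 21 13 23
f 21 23 22
f 22 23 24
f 22 24 16
f 23 13 25
f 23 25 24
f 24 25 26
f 24 26 16
f 25 13 27
f 25 27 26
f 26 27 28
f 26 28 16
f 27 13 29
f 27 29 28
f 28 29 30
f 28 30 16
f 29 13 31
f 29 31 30
f 30 31 32
f 30 32 16
f 31 13 33
f 31 33 32
f 32 33 34
f 32 34 16
f 33 13 35
f 33 35 34
f 34 35 36
f 34 36 16
f 35 13 37
f 35 37 36
f 36 37 38
f 36 38 16
f 37 13 39
f 37 39 38
f 38 39 40
f 38 40 16
f 39 13 14
f 39 14 40
f 40 14 15
f 40 15 16
f 42 41 45
f 42 45 43
f 43 45 46
f 43 46 44
f 45 41 47
f 45 47 46
f 46 47 48
f 46 48 44
f 47 41 49
f 47 49 48
f 48 49 50
f 48 50 44
f 49 41 51
f 49 51 50
f 50 51 52
f 50 52 44
f 51 41 53
f 51 53 52
f 52 53 54
f 52 54 44
f 53 41 55
f 53 55 54
f 54 55 56
f 54 56 44
f 55 41 57
f 55 57 56
f 56 57 58
f 56 58 44
f 57 41 42
f 57 42 58
f 58 42 43
f 58 43 44



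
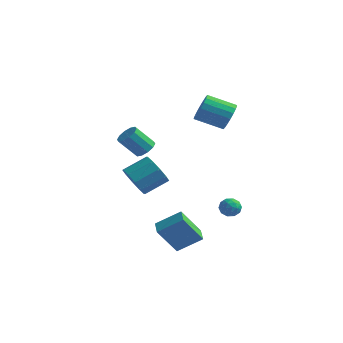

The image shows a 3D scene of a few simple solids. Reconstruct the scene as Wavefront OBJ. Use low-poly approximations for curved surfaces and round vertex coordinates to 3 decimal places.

v 2.963 -2.905 -3.731
v 2.314 -3.756 -2.185
v 2.362 -2.172 -3.58
v 1.713 -3.023 -2.034
v 4.067 -2.177 -2.866
v 3.418 -3.028 -1.32
v 3.466 -1.444 -2.715
v 2.817 -2.295 -1.169
v 2.098 3.557 -3.392
v 2.657 3.725 -3.078
v 2.243 2.535 -3.102
v 2.802 2.703 -2.788
v 2.216 2.903 -2.551
v 2.126 3.534 -2.731
v 2.774 2.726 -3.449
v 2.684 3.357 -3.629
v 3.074 3.212 -3.113
v 2.729 3.321 -2.558
v 2.171 2.939 -3.622
v 1.826 3.048 -3.067
v 2.365 3.73 -3.261
v 2.535 2.53 -2.919
v 2.191 2.647 -2.78
v 2.519 2.746 -2.596
v 2.053 3.618 -3.057
v 2.381 3.717 -2.872
v 2.122 3.234 -2.562
v 2.519 2.543 -3.308
v 2.847 2.642 -3.123
v 2.381 3.514 -3.584
v 2.709 3.613 -3.4
v 2.778 3.026 -3.618
v 2.938 3.528 -3.097
v 3.024 2.927 -2.926
v 3.007 2.941 -3.315
v 2.955 3.312 -3.42
v 2.736 3.592 -2.771
v 2.821 2.991 -2.6
v 2.476 3.108 -2.461
v 2.424 3.479 -2.566
v 2.981 3.29 -2.791
v 2.079 3.269 -3.58
v 2.164 2.668 -3.409
v 2.476 2.781 -3.614
v 2.424 3.152 -3.719
v 1.876 3.333 -3.254
v 1.962 2.732 -3.083
v 1.945 2.948 -2.76
v 1.893 3.319 -2.865
v 1.919 2.97 -3.389
v 0.307 -1.772 2.519
v 0.769 -1.566 2.942
v 0.036 -2.182 4.044
v -0.427 -2.388 3.621
v 0.485 -1.275 2.915
v -0.249 -1.891 4.017
v 0.132 -1.174 2.737
v -0.601 -1.79 3.839
v -0.154 -1.301 2.475
v -0.887 -1.917 3.577
v -0.264 -1.609 2.231
v -0.997 -2.224 3.332
v -0.156 -1.978 2.096
v -0.889 -2.594 3.198
v 0.129 -2.269 2.123
v -0.605 -2.885 3.225
v 0.481 -2.37 2.301
v -0.252 -2.986 3.403
v 0.767 -2.243 2.563
v 0.034 -2.859 3.665
v 0.877 -1.936 2.808
v 0.144 -2.551 3.909
v 2.273 3.32 3.532
v 2.723 3.149 4.293
v 1.317 2.449 4.968
v 0.867 2.62 4.208
v 2.573 3.515 4.358
v 1.167 2.814 5.034
v 2.363 3.841 4.261
v 0.957 3.141 4.936
v 2.135 4.065 4.019
v 0.729 3.364 4.694
v 1.935 4.141 3.68
v 0.529 3.441 4.355
v 1.802 4.055 3.313
v 0.395 3.354 3.988
v 1.761 3.823 2.989
v 0.355 3.122 3.664
v 1.823 3.491 2.772
v 0.417 2.791 3.447
v 1.973 3.126 2.706
v 0.567 2.425 3.382
v 2.183 2.799 2.804
v 0.777 2.099 3.479
v 2.411 2.576 3.046
v 1.005 1.875 3.721
v 2.611 2.499 3.385
v 1.205 1.799 4.06
v 2.745 2.586 3.752
v 1.338 1.885 4.427
v 2.785 2.818 4.076
v 1.379 2.117 4.751
v -1.394 -0.398 -0.791
v -0.516 -0.933 -0.948
v 0.292 0.163 -0.167
v -0.586 0.698 -0.009
v -0.592 -0.526 -1.44
v 0.216 0.57 -0.659
v -0.974 -0.071 -1.684
v -0.166 1.026 -0.903
v -1.517 0.26 -1.587
v -0.709 1.356 -0.805
v -2.012 0.339 -1.185
v -1.205 1.435 -0.404
v -2.272 0.137 -0.633
v -1.464 1.233 0.148
v -2.196 -0.27 -0.141
v -1.388 0.826 0.64
v -1.814 -0.726 0.103
v -1.006 0.371 0.884
v -1.271 -1.056 0.005
v -0.463 0.04 0.787
v -0.775 -1.135 -0.396
v 0.032 -0.039 0.385
f 2 4 1
f 5 2 1
f 1 4 3
f 3 5 1
f 2 8 4
f 6 2 5
f 6 8 2
f 4 8 3
f 7 5 3
f 3 8 7
f 7 6 5
f 8 6 7
f 9 46 25
f 46 20 49
f 25 49 14
f 46 49 25
f 9 25 21
f 25 14 26
f 21 26 10
f 25 26 21
f 9 21 30
f 21 10 31
f 30 31 16
f 21 31 30
f 9 30 42
f 30 16 45
f 42 45 19
f 30 45 42
f 9 42 46
f 42 19 50
f 46 50 20
f 42 50 46
f 10 26 37
f 26 14 40
f 37 40 18
f 26 40 37
f 14 49 27
f 49 20 48
f 27 48 13
f 49 48 27
f 20 50 47
f 50 19 43
f 47 43 11
f 50 43 47
f 19 45 44
f 45 16 32
f 44 32 15
f 45 32 44
f 16 31 36
f 31 10 33
f 36 33 17
f 31 33 36
f 12 38 24
f 38 18 39
f 24 39 13
f 38 39 24
f 12 24 22
f 24 13 23
f 22 23 11
f 24 23 22
f 12 22 29
f 22 11 28
f 29 28 15
f 22 28 29
f 12 29 34
f 29 15 35
f 34 35 17
f 29 35 34
f 12 34 38
f 34 17 41
f 38 41 18
f 34 41 38
f 13 39 27
f 39 18 40
f 27 40 14
f 39 40 27
f 11 23 47
f 23 13 48
f 47 48 20
f 23 48 47
f 15 28 44
f 28 11 43
f 44 43 19
f 28 43 44
f 17 35 36
f 35 15 32
f 36 32 16
f 35 32 36
f 18 41 37
f 41 17 33
f 37 33 10
f 41 33 37
f 52 51 55
f 52 55 53
f 53 55 56
f 53 56 54
f 55 51 57
f 55 57 56
f 56 57 58
f 56 58 54
f 57 51 59
f 57 59 58
f 58 59 60
f 58 60 54
f 59 51 61
f 59 61 60
f 60 61 62
f 60 62 54
f 61 51 63
f 61 63 62
f 62 63 64
f 62 64 54
f 63 51 65
f 63 65 64
f 64 65 66
f 64 66 54
f 65 51 67
f 65 67 66
f 66 67 68
f 66 68 54
f 67 51 69
f 67 69 68
f 68 69 70
f 68 70 54
f 69 51 71
f 69 71 70
f 70 71 72
f 70 72 54
f 71 51 52
f 71 52 72
f 72 52 53
f 72 53 54
f 74 73 77
f 74 77 75
f 75 77 78
f 75 78 76
f 77 73 79
f 77 79 78
f 78 79 80
f 78 80 76
f 79 73 81
f 79 81 80
f 80 81 82
f 80 82 76
f 81 73 83
f 81 83 82
f 82 83 84
f 82 84 76
f 83 73 85
f 83 85 84
f 84 85 86
f 84 86 76
f 85 73 87
f 85 87 86
f 86 87 88
f 86 88 76
f 87 73 89
f 87 89 88
f 88 89 90
f 88 90 76
f 89 73 91
f 89 91 90
f 90 91 92
f 90 92 76
f 91 73 93
f 91 93 92
f 92 93 94
f 92 94 76
f 93 73 95
f 93 95 94
f 94 95 96
f 94 96 76
f 95 73 97
f 95 97 96
f 96 97 98
f 96 98 76
f 97 73 99
f 97 99 98
f 98 99 100
f 98 100 76
f 99 73 101
f 99 101 100
f 100 101 102
f 100 102 76
f 101 73 74
f 101 74 102
f 102 74 75
f 102 75 76
f 104 103 107
f 104 107 105
f 105 107 108
f 105 108 106
f 107 103 109
f 107 109 108
f 108 109 110
f 108 110 106
f 109 103 111
f 109 111 110
f 110 111 112
f 110 112 106
f 111 103 113
f 111 113 112
f 112 113 114
f 112 114 106
f 113 103 115
f 113 115 114
f 114 115 116
f 114 116 106
f 115 103 117
f 115 117 116
f 116 117 118
f 116 118 106
f 117 103 119
f 117 119 118
f 118 119 120
f 118 120 106
f 119 103 121
f 119 121 120
f 120 121 122
f 120 122 106
f 121 103 123
f 121 123 122
f 122 123 124
f 122 124 106
f 123 103 104
f 123 104 124
f 124 104 105
f 124 105 106



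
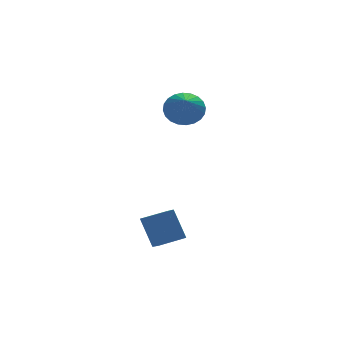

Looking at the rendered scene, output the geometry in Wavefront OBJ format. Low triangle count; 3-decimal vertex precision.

v 3.768 4.44 1.307
v 4.548 4.017 1.066
v 3.332 3.02 2.393
v 4.655 4.203 1.353
v 4.628 4.426 1.634
v 4.469 4.651 1.864
v 4.203 4.844 2.01
v 3.872 4.975 2.049
v 3.524 5.025 1.974
v 3.213 4.986 1.799
v 2.987 4.864 1.548
v 2.88 4.677 1.261
v 2.908 4.454 0.981
v 3.066 4.229 0.75
v 3.332 4.037 0.605
v 3.664 3.905 0.566
v 4.011 3.856 0.64
v 4.322 3.895 0.816
v 0.971 0.375 -4.63
v 0.997 -0.342 -4.213
v 0.686 1.133 -3.309
v 0.711 0.416 -2.892
v 2.209 0.524 -4.448
v 2.234 -0.193 -4.031
v 1.923 1.282 -3.127
v 1.949 0.565 -2.71
f 2 1 4
f 2 4 3
f 4 1 5
f 4 5 3
f 5 1 6
f 5 6 3
f 6 1 7
f 6 7 3
f 7 1 8
f 7 8 3
f 8 1 9
f 8 9 3
f 9 1 10
f 9 10 3
f 10 1 11
f 10 11 3
f 11 1 12
f 11 12 3
f 12 1 13
f 12 13 3
f 13 1 14
f 13 14 3
f 14 1 15
f 14 15 3
f 15 1 16
f 15 16 3
f 16 1 17
f 16 17 3
f 17 1 18
f 17 18 3
f 18 1 2
f 18 2 3
f 20 22 19
f 23 20 19
f 19 22 21
f 21 23 19
f 20 26 22
f 24 20 23
f 24 26 20
f 22 26 21
f 25 23 21
f 21 26 25
f 25 24 23
f 26 24 25



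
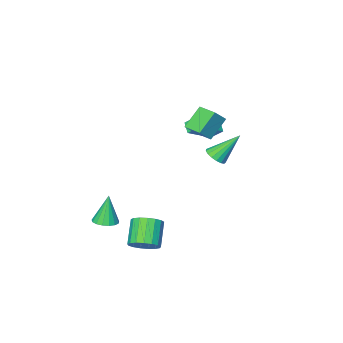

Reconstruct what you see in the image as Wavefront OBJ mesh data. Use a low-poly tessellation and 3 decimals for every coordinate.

v 3.842 3.399 -3.883
v 4.203 3.918 -3.243
v 3.359 3.04 -2.056
v 2.998 2.521 -2.697
v 3.84 4.123 -3.349
v 2.996 3.246 -2.163
v 3.477 4.163 -3.578
v 2.633 3.285 -2.392
v 3.198 4.027 -3.877
v 2.354 3.15 -2.69
v 3.066 3.748 -4.177
v 2.222 2.87 -2.991
v 3.112 3.388 -4.41
v 2.268 2.511 -3.224
v 3.326 3.031 -4.522
v 2.482 2.154 -3.336
v 3.657 2.758 -4.488
v 2.813 1.881 -3.302
v 4.031 2.632 -4.315
v 3.187 1.755 -3.129
v 4.362 2.682 -4.044
v 3.518 1.804 -2.857
v 4.573 2.895 -3.735
v 3.729 2.018 -2.549
v 4.617 3.224 -3.461
v 3.773 2.347 -2.274
v 4.484 3.593 -3.283
v 3.64 2.716 -2.096
v -2.578 1.181 -0.199
v -1.993 1.234 0.218
v -3.762 1.839 1.379
v -2.017 1.544 0.071
v -2.17 1.772 -0.139
v -2.416 1.864 -0.362
v -2.699 1.8 -0.547
v -2.954 1.594 -0.653
v -3.123 1.294 -0.655
v -3.167 0.968 -0.553
v -3.076 0.691 -0.369
v -2.871 0.526 -0.147
v -2.599 0.512 0.064
v -2.321 0.65 0.214
v -2.103 0.911 0.27
v -1.997 1.467 3.56
v -1.205 1.52 4.336
v -2.113 2.681 3.595
v -1.32 2.734 4.371
v -0.88 1.606 2.409
v -0.087 1.659 3.185
v -0.995 2.82 2.444
v -0.203 2.873 3.22
v 3.164 -1.319 -4.661
v 3.905 -1.487 -4.537
v 2.816 -1.461 -2.779
v 3.892 -1.119 -4.512
v 3.712 -0.797 -4.521
v 3.407 -0.595 -4.562
v 3.046 -0.559 -4.626
v 2.712 -0.697 -4.698
v 2.481 -0.977 -4.762
v 2.407 -1.336 -4.802
v 2.506 -1.691 -4.811
v 2.756 -1.961 -4.785
v 3.099 -2.083 -4.731
v 3.457 -2.031 -4.661
v 3.748 -1.816 -4.591
v -4.314 -0.409 0.506
v -4.559 -1.036 0.974
v -2.651 -0.36 1.444
v -2.897 -0.987 1.912
v -3.923 -1.053 -0.152
v -4.169 -1.68 0.316
v -2.261 -1.004 0.786
v -2.506 -1.631 1.254
f 2 1 5
f 2 5 3
f 3 5 6
f 3 6 4
f 5 1 7
f 5 7 6
f 6 7 8
f 6 8 4
f 7 1 9
f 7 9 8
f 8 9 10
f 8 10 4
f 9 1 11
f 9 11 10
f 10 11 12
f 10 12 4
f 11 1 13
f 11 13 12
f 12 13 14
f 12 14 4
f 13 1 15
f 13 15 14
f 14 15 16
f 14 16 4
f 15 1 17
f 15 17 16
f 16 17 18
f 16 18 4
f 17 1 19
f 17 19 18
f 18 19 20
f 18 20 4
f 19 1 21
f 19 21 20
f 20 21 22
f 20 22 4
f 21 1 23
f 21 23 22
f 22 23 24
f 22 24 4
f 23 1 25
f 23 25 24
f 24 25 26
f 24 26 4
f 25 1 27
f 25 27 26
f 26 27 28
f 26 28 4
f 27 1 2
f 27 2 28
f 28 2 3
f 28 3 4
f 30 29 32
f 30 32 31
f 32 29 33
f 32 33 31
f 33 29 34
f 33 34 31
f 34 29 35
f 34 35 31
f 35 29 36
f 35 36 31
f 36 29 37
f 36 37 31
f 37 29 38
f 37 38 31
f 38 29 39
f 38 39 31
f 39 29 40
f 39 40 31
f 40 29 41
f 40 41 31
f 41 29 42
f 41 42 31
f 42 29 43
f 42 43 31
f 43 29 30
f 43 30 31
f 45 47 44
f 48 45 44
f 44 47 46
f 46 48 44
f 45 51 47
f 49 45 48
f 49 51 45
f 47 51 46
f 50 48 46
f 46 51 50
f 50 49 48
f 51 49 50
f 53 52 55
f 53 55 54
f 55 52 56
f 55 56 54
f 56 52 57
f 56 57 54
f 57 52 58
f 57 58 54
f 58 52 59
f 58 59 54
f 59 52 60
f 59 60 54
f 60 52 61
f 60 61 54
f 61 52 62
f 61 62 54
f 62 52 63
f 62 63 54
f 63 52 64
f 63 64 54
f 64 52 65
f 64 65 54
f 65 52 66
f 65 66 54
f 66 52 53
f 66 53 54
f 68 70 67
f 71 68 67
f 67 70 69
f 69 71 67
f 68 74 70
f 72 68 71
f 72 74 68
f 70 74 69
f 73 71 69
f 69 74 73
f 73 72 71
f 74 72 73



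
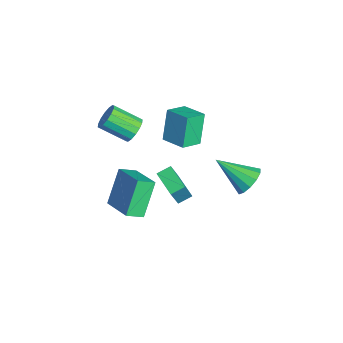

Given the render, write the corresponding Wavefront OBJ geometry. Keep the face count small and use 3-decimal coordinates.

v -3.545 0.318 0.337
v -4.306 0.717 2.077
v -4.141 1.382 -0.167
v -4.901 1.782 1.572
v -2.359 1.138 0.668
v -3.119 1.538 2.407
v -2.954 2.203 0.163
v -3.715 2.602 1.903
v -1.957 -1.41 -0.372
v -1.817 -2.346 0.149
v -0.209 -0.752 0.342
v -0.069 -1.687 0.863
v -0.931 -2.233 -2.123
v -0.791 -3.168 -1.602
v 0.817 -1.574 -1.409
v 0.957 -2.51 -0.888
v 2.857 3.348 2.899
v 3.644 2.892 2.903
v 1.983 1.852 4.121
v 3.66 3.211 3.304
v 3.42 3.573 3.577
v 3.002 3.864 3.634
v 2.537 3.991 3.457
v 2.174 3.914 3.104
v 2.028 3.657 2.685
v 2.145 3.302 2.334
v 2.487 2.961 2.162
v 2.947 2.743 2.224
v 3.379 2.717 2.501
v 1.393 -0.62 2.052
v 2.052 -1.13 3.715
v 1.24 0.122 2.34
v 1.899 -0.389 4.003
v 2.721 -0.191 1.657
v 3.38 -0.702 3.32
v 2.568 0.55 1.945
v 3.227 0.04 3.608
v -3.434 -1.206 1.598
v -2.851 -1.655 1.313
v -3.462 -3.024 2.216
v -4.046 -2.574 2.502
v -2.701 -1.494 1.658
v -3.312 -2.863 2.561
v -2.748 -1.256 1.987
v -3.359 -2.624 2.89
v -2.979 -1.004 2.212
v -3.59 -2.373 3.115
v -3.332 -0.807 2.272
v -3.943 -2.175 3.176
v -3.712 -0.716 2.152
v -4.323 -2.084 3.056
v -4.018 -0.756 1.884
v -4.629 -2.125 2.787
v -4.168 -0.917 1.539
v -4.779 -2.286 2.442
v -4.121 -1.156 1.21
v -4.732 -2.524 2.113
v -3.89 -1.407 0.985
v -4.501 -2.776 1.888
v -3.537 -1.605 0.924
v -4.148 -2.973 1.828
v -3.157 -1.696 1.044
v -3.768 -3.064 1.948
f 2 4 1
f 5 2 1
f 1 4 3
f 3 5 1
f 2 8 4
f 6 2 5
f 6 8 2
f 4 8 3
f 7 5 3
f 3 8 7
f 7 6 5
f 8 6 7
f 10 12 9
f 13 10 9
f 9 12 11
f 11 13 9
f 10 16 12
f 14 10 13
f 14 16 10
f 12 16 11
f 15 13 11
f 11 16 15
f 15 14 13
f 16 14 15
f 18 17 20
f 18 20 19
f 20 17 21
f 20 21 19
f 21 17 22
f 21 22 19
f 22 17 23
f 22 23 19
f 23 17 24
f 23 24 19
f 24 17 25
f 24 25 19
f 25 17 26
f 25 26 19
f 26 17 27
f 26 27 19
f 27 17 28
f 27 28 19
f 28 17 29
f 28 29 19
f 29 17 18
f 29 18 19
f 31 33 30
f 34 31 30
f 30 33 32
f 32 34 30
f 31 37 33
f 35 31 34
f 35 37 31
f 33 37 32
f 36 34 32
f 32 37 36
f 36 35 34
f 37 35 36
f 39 38 42
f 39 42 40
f 40 42 43
f 40 43 41
f 42 38 44
f 42 44 43
f 43 44 45
f 43 45 41
f 44 38 46
f 44 46 45
f 45 46 47
f 45 47 41
f 46 38 48
f 46 48 47
f 47 48 49
f 47 49 41
f 48 38 50
f 48 50 49
f 49 50 51
f 49 51 41
f 50 38 52
f 50 52 51
f 51 52 53
f 51 53 41
f 52 38 54
f 52 54 53
f 53 54 55
f 53 55 41
f 54 38 56
f 54 56 55
f 55 56 57
f 55 57 41
f 56 38 58
f 56 58 57
f 57 58 59
f 57 59 41
f 58 38 60
f 58 60 59
f 59 60 61
f 59 61 41
f 60 38 62
f 60 62 61
f 61 62 63
f 61 63 41
f 62 38 39
f 62 39 63
f 63 39 40
f 63 40 41



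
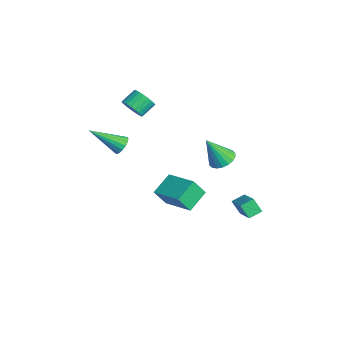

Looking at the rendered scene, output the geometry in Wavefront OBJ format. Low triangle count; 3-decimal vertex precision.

v -3.259 -2.651 -0.37
v -2.626 -2.741 -0.252
v -3.741 -4.389 0.89
v -2.718 -2.55 -0.024
v -2.934 -2.383 0.125
v -3.224 -2.276 0.16
v -3.523 -2.256 0.074
v -3.76 -2.326 -0.114
v -3.883 -2.471 -0.361
v -3.863 -2.657 -0.609
v -3.705 -2.841 -0.803
v -3.444 -2.982 -0.898
v -3.141 -3.048 -0.872
v -2.865 -3.022 -0.73
v -2.679 -2.911 -0.507
v 3.887 1.029 3.014
v 4.49 0.582 2.801
v 3.813 0.171 4.606
v 4.645 0.852 2.954
v 4.649 1.158 3.119
v 4.503 1.438 3.263
v 4.235 1.637 3.358
v 3.897 1.715 3.384
v 3.558 1.658 3.337
v 3.284 1.476 3.226
v 3.13 1.205 3.073
v 3.125 0.9 2.909
v 3.272 0.62 2.765
v 3.54 0.421 2.67
v 3.877 0.342 2.644
v 4.216 0.4 2.69
v 1.791 2.227 -2.274
v 3.364 2.239 -1.422
v 1.635 2.994 -1.997
v 3.209 3.005 -1.145
v 2.211 2.595 -3.055
v 3.785 2.606 -2.203
v 2.056 3.361 -2.778
v 3.629 3.373 -1.926
v -2.273 -2.272 3.301
v -1.62 -2.254 3.69
v -1.974 -1.45 4.247
v -2.627 -1.468 3.859
v -1.559 -2.071 3.464
v -1.912 -1.267 4.022
v -1.606 -1.918 3.214
v -1.96 -1.114 3.772
v -1.755 -1.82 2.978
v -2.109 -1.016 3.535
v -1.983 -1.79 2.79
v -2.337 -0.986 3.348
v -2.255 -1.834 2.681
v -2.609 -1.03 3.238
v -2.53 -1.944 2.666
v -2.883 -1.14 3.223
v -2.766 -2.104 2.747
v -3.119 -1.301 3.304
v -2.926 -2.29 2.913
v -3.28 -1.486 3.47
v -2.988 -2.473 3.138
v -3.341 -1.669 3.696
v -2.94 -2.626 3.388
v -3.294 -1.822 3.946
v -2.791 -2.724 3.625
v -3.145 -1.92 4.182
v -2.563 -2.754 3.812
v -2.917 -1.95 4.37
v -2.291 -2.71 3.922
v -2.645 -1.906 4.479
v -2.017 -2.6 3.937
v -2.37 -1.796 4.494
v -1.781 -2.439 3.856
v -2.134 -1.636 4.413
v -2.336 0.507 -3.728
v -2.31 -0.192 -2.632
v -0.56 1.438 -3.176
v -0.534 0.739 -2.08
v -1.546 -0.579 -4.44
v -1.52 -1.278 -3.344
v 0.23 0.352 -3.888
v 0.256 -0.347 -2.792
f 2 1 4
f 2 4 3
f 4 1 5
f 4 5 3
f 5 1 6
f 5 6 3
f 6 1 7
f 6 7 3
f 7 1 8
f 7 8 3
f 8 1 9
f 8 9 3
f 9 1 10
f 9 10 3
f 10 1 11
f 10 11 3
f 11 1 12
f 11 12 3
f 12 1 13
f 12 13 3
f 13 1 14
f 13 14 3
f 14 1 15
f 14 15 3
f 15 1 2
f 15 2 3
f 17 16 19
f 17 19 18
f 19 16 20
f 19 20 18
f 20 16 21
f 20 21 18
f 21 16 22
f 21 22 18
f 22 16 23
f 22 23 18
f 23 16 24
f 23 24 18
f 24 16 25
f 24 25 18
f 25 16 26
f 25 26 18
f 26 16 27
f 26 27 18
f 27 16 28
f 27 28 18
f 28 16 29
f 28 29 18
f 29 16 30
f 29 30 18
f 30 16 31
f 30 31 18
f 31 16 17
f 31 17 18
f 33 35 32
f 36 33 32
f 32 35 34
f 34 36 32
f 33 39 35
f 37 33 36
f 37 39 33
f 35 39 34
f 38 36 34
f 34 39 38
f 38 37 36
f 39 37 38
f 41 40 44
f 41 44 42
f 42 44 45
f 42 45 43
f 44 40 46
f 44 46 45
f 45 46 47
f 45 47 43
f 46 40 48
f 46 48 47
f 47 48 49
f 47 49 43
f 48 40 50
f 48 50 49
f 49 50 51
f 49 51 43
f 50 40 52
f 50 52 51
f 51 52 53
f 51 53 43
f 52 40 54
f 52 54 53
f 53 54 55
f 53 55 43
f 54 40 56
f 54 56 55
f 55 56 57
f 55 57 43
f 56 40 58
f 56 58 57
f 57 58 59
f 57 59 43
f 58 40 60
f 58 60 59
f 59 60 61
f 59 61 43
f 60 40 62
f 60 62 61
f 61 62 63
f 61 63 43
f 62 40 64
f 62 64 63
f 63 64 65
f 63 65 43
f 64 40 66
f 64 66 65
f 65 66 67
f 65 67 43
f 66 40 68
f 66 68 67
f 67 68 69
f 67 69 43
f 68 40 70
f 68 70 69
f 69 70 71
f 69 71 43
f 70 40 72
f 70 72 71
f 71 72 73
f 71 73 43
f 72 40 41
f 72 41 73
f 73 41 42
f 73 42 43
f 75 77 74
f 78 75 74
f 74 77 76
f 76 78 74
f 75 81 77
f 79 75 78
f 79 81 75
f 77 81 76
f 80 78 76
f 76 81 80
f 80 79 78
f 81 79 80



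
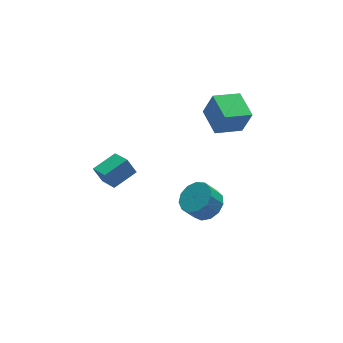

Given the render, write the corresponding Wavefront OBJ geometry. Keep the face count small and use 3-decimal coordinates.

v -4.066 -2.741 1.463
v -4.439 -2.325 2.351
v -4.264 -1.364 0.735
v -4.637 -0.948 1.624
v -2.603 -2.312 1.876
v -2.976 -1.896 2.765
v -2.801 -0.935 1.149
v -3.174 -0.519 2.037
v 2.498 -1.171 2.308
v 2.965 -1.45 3.877
v 2.517 0.602 2.618
v 2.984 0.323 4.186
v 4.196 -1.103 1.814
v 4.663 -1.382 3.382
v 4.215 0.67 2.123
v 4.682 0.391 3.692
v 1.44 -2.707 -2.636
v 2.328 -2.809 -2.012
v 1.608 -2.754 -0.979
v 0.72 -2.653 -1.604
v 2.246 -2.207 -2.1
v 1.526 -2.152 -1.068
v 1.909 -1.763 -2.359
v 1.189 -1.709 -1.326
v 1.423 -1.62 -2.706
v 0.703 -1.565 -1.673
v 0.942 -1.821 -3.03
v 0.222 -1.767 -1.998
v 0.619 -2.304 -3.23
v -0.101 -2.25 -2.197
v 0.557 -2.915 -3.241
v -0.163 -2.861 -2.208
v 0.775 -3.46 -3.06
v 0.055 -3.406 -2.028
v 1.205 -3.766 -2.745
v 0.484 -3.711 -1.712
v 1.708 -3.736 -2.395
v 0.988 -3.681 -1.362
v 2.127 -3.379 -2.122
v 1.407 -3.324 -1.089
f 2 4 1
f 5 2 1
f 1 4 3
f 3 5 1
f 2 8 4
f 6 2 5
f 6 8 2
f 4 8 3
f 7 5 3
f 3 8 7
f 7 6 5
f 8 6 7
f 10 12 9
f 13 10 9
f 9 12 11
f 11 13 9
f 10 16 12
f 14 10 13
f 14 16 10
f 12 16 11
f 15 13 11
f 11 16 15
f 15 14 13
f 16 14 15
f 18 17 21
f 18 21 19
f 19 21 22
f 19 22 20
f 21 17 23
f 21 23 22
f 22 23 24
f 22 24 20
f 23 17 25
f 23 25 24
f 24 25 26
f 24 26 20
f 25 17 27
f 25 27 26
f 26 27 28
f 26 28 20
f 27 17 29
f 27 29 28
f 28 29 30
f 28 30 20
f 29 17 31
f 29 31 30
f 30 31 32
f 30 32 20
f 31 17 33
f 31 33 32
f 32 33 34
f 32 34 20
f 33 17 35
f 33 35 34
f 34 35 36
f 34 36 20
f 35 17 37
f 35 37 36
f 36 37 38
f 36 38 20
f 37 17 39
f 37 39 38
f 38 39 40
f 38 40 20
f 39 17 18
f 39 18 40
f 40 18 19
f 40 19 20



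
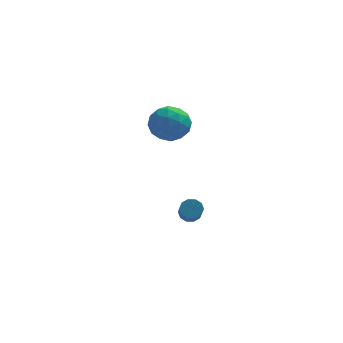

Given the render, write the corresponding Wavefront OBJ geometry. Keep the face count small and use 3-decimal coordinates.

v -1.491 4.374 2.757
v -0.461 4.237 2.25
v -1.499 2.563 3.23
v -0.469 2.426 2.723
v -0.558 3.05 3.694
v -0.553 4.169 3.401
v -1.407 2.631 2.079
v -1.402 3.75 1.786
v -0.408 3.16 1.831
v 0.116 3.418 2.829
v -2.076 3.382 2.651
v -1.552 3.64 3.649
v -0.975 4.464 2.462
v -0.985 2.336 3.018
v -1.037 2.702 3.588
v -0.432 2.622 3.291
v -1.03 4.424 3.138
v -0.424 4.344 2.841
v -0.481 3.646 3.689
v -1.536 2.456 2.639
v -0.93 2.376 2.342
v -1.528 4.178 2.189
v -0.923 4.098 1.892
v -1.479 3.154 1.791
v -0.339 3.751 1.918
v -0.343 2.687 2.196
v -0.895 2.807 1.817
v -0.892 3.465 1.645
v -0.03 3.903 2.505
v -0.035 2.839 2.783
v -0.088 3.205 3.353
v -0.085 3.863 3.181
v 0 3.27 2.259
v -1.925 3.961 2.697
v -1.93 2.897 2.975
v -1.875 2.937 2.299
v -1.872 3.595 2.127
v -1.617 4.113 3.284
v -1.621 3.049 3.562
v -1.068 3.335 3.835
v -1.065 3.993 3.663
v -1.96 3.53 3.221
v 0.05 3.894 -4.142
v 0.554 4.149 -3.887
v 0.634 2.841 -2.742
v 0.13 2.586 -2.998
v 0.246 4.288 -3.706
v 0.327 2.98 -2.561
v -0.137 4.277 -3.692
v -0.056 2.969 -2.547
v -0.448 4.119 -3.85
v -0.368 2.811 -2.705
v -0.57 3.876 -4.119
v -0.489 2.568 -2.975
v -0.454 3.639 -4.398
v -0.374 2.331 -3.253
v -0.147 3.5 -4.579
v -0.066 2.192 -3.434
v 0.236 3.511 -4.593
v 0.317 2.203 -3.448
v 0.548 3.669 -4.435
v 0.628 2.361 -3.29
v 0.669 3.912 -4.165
v 0.75 2.604 -3.021
f 1 38 17
f 38 12 41
f 17 41 6
f 38 41 17
f 1 17 13
f 17 6 18
f 13 18 2
f 17 18 13
f 1 13 22
f 13 2 23
f 22 23 8
f 13 23 22
f 1 22 34
f 22 8 37
f 34 37 11
f 22 37 34
f 1 34 38
f 34 11 42
f 38 42 12
f 34 42 38
f 2 18 29
f 18 6 32
f 29 32 10
f 18 32 29
f 6 41 19
f 41 12 40
f 19 40 5
f 41 40 19
f 12 42 39
f 42 11 35
f 39 35 3
f 42 35 39
f 11 37 36
f 37 8 24
f 36 24 7
f 37 24 36
f 8 23 28
f 23 2 25
f 28 25 9
f 23 25 28
f 4 30 16
f 30 10 31
f 16 31 5
f 30 31 16
f 4 16 14
f 16 5 15
f 14 15 3
f 16 15 14
f 4 14 21
f 14 3 20
f 21 20 7
f 14 20 21
f 4 21 26
f 21 7 27
f 26 27 9
f 21 27 26
f 4 26 30
f 26 9 33
f 30 33 10
f 26 33 30
f 5 31 19
f 31 10 32
f 19 32 6
f 31 32 19
f 3 15 39
f 15 5 40
f 39 40 12
f 15 40 39
f 7 20 36
f 20 3 35
f 36 35 11
f 20 35 36
f 9 27 28
f 27 7 24
f 28 24 8
f 27 24 28
f 10 33 29
f 33 9 25
f 29 25 2
f 33 25 29
f 44 43 47
f 44 47 45
f 45 47 48
f 45 48 46
f 47 43 49
f 47 49 48
f 48 49 50
f 48 50 46
f 49 43 51
f 49 51 50
f 50 51 52
f 50 52 46
f 51 43 53
f 51 53 52
f 52 53 54
f 52 54 46
f 53 43 55
f 53 55 54
f 54 55 56
f 54 56 46
f 55 43 57
f 55 57 56
f 56 57 58
f 56 58 46
f 57 43 59
f 57 59 58
f 58 59 60
f 58 60 46
f 59 43 61
f 59 61 60
f 60 61 62
f 60 62 46
f 61 43 63
f 61 63 62
f 62 63 64
f 62 64 46
f 63 43 44
f 63 44 64
f 64 44 45
f 64 45 46



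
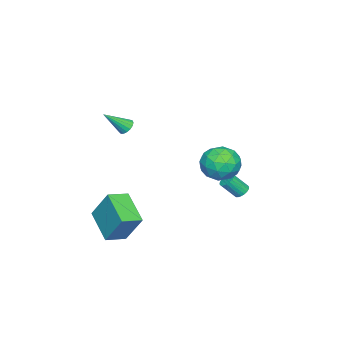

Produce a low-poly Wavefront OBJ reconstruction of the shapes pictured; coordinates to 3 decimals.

v -3.037 1.002 -4.245
v -2.57 1.013 -4.45
v -2.136 0.308 -3.5
v -2.603 0.298 -3.295
v -2.567 1.184 -4.325
v -2.133 0.479 -3.375
v -2.645 1.324 -4.186
v -2.211 0.619 -3.235
v -2.791 1.408 -4.057
v -2.357 0.703 -3.107
v -2.98 1.422 -3.96
v -2.546 0.717 -3.01
v -3.178 1.363 -3.913
v -2.744 0.658 -2.963
v -3.352 1.242 -3.923
v -2.918 0.537 -2.973
v -3.471 1.08 -3.989
v -3.038 0.375 -3.039
v -3.516 0.904 -4.099
v -3.082 0.199 -3.149
v -3.477 0.745 -4.235
v -3.043 0.041 -3.285
v -3.363 0.631 -4.372
v -2.929 -0.074 -3.422
v -3.192 0.581 -4.487
v -2.758 -0.124 -3.537
v -2.994 0.604 -4.56
v -2.56 -0.101 -3.61
v -2.804 0.696 -4.579
v -2.37 -0.009 -3.629
v -2.654 0.84 -4.54
v -2.22 0.136 -3.59
v 2.134 -3.345 2.161
v 2.467 -2.939 2.238
v 2.966 -4.235 3.259
v 2.283 -2.9 2.409
v 2.065 -2.963 2.523
v 1.863 -3.114 2.554
v 1.723 -3.317 2.495
v 1.678 -3.527 2.36
v 1.736 -3.694 2.179
v 1.886 -3.782 1.994
v 2.093 -3.77 1.847
v 2.309 -3.66 1.773
v 2.485 -3.478 1.787
v 2.581 -3.265 1.887
v 2.574 -3.071 2.05
v -0.146 2.044 0.098
v 0.992 2.348 0.118
v 0.328 0.312 -0.538
v 1.466 0.616 -0.518
v 0.874 0.484 0.492
v 0.581 1.555 0.884
v 0.739 1.105 -1.304
v 0.446 2.176 -0.912
v 1.539 1.768 -0.749
v 1.622 1.384 0.361
v -0.302 1.276 -0.781
v -0.219 0.892 0.329
v 0.381 2.348 0.163
v 0.939 0.312 -0.583
v 0.591 0.234 0.01
v 1.259 0.413 0.022
v 0.14 1.882 0.614
v 0.808 2.061 0.626
v 0.739 0.965 0.846
v 0.512 0.599 -1.046
v 1.18 0.778 -1.034
v 0.061 2.247 -0.442
v 0.729 2.426 -0.43
v 0.581 1.695 -1.266
v 1.372 2.186 -0.334
v 1.65 1.167 -0.708
v 1.223 1.455 -1.17
v 1.051 2.085 -0.939
v 1.42 1.96 0.318
v 1.699 0.942 -0.055
v 1.351 0.864 0.538
v 1.179 1.494 0.769
v 1.742 1.619 -0.191
v -0.379 1.718 -0.365
v -0.1 0.7 -0.738
v 0.141 1.166 -1.189
v -0.031 1.796 -0.958
v -0.33 1.493 0.288
v -0.052 0.474 -0.086
v 0.269 0.575 0.519
v 0.097 1.205 0.75
v -0.422 1.041 -0.229
v 3.059 -4.977 -4.236
v 3.281 -3.888 -2.442
v 2.034 -4.301 -4.52
v 2.256 -3.212 -2.726
v 4.284 -3.548 -5.254
v 4.506 -2.459 -3.46
v 3.259 -2.872 -5.538
v 3.481 -1.783 -3.744
f 2 1 5
f 2 5 3
f 3 5 6
f 3 6 4
f 5 1 7
f 5 7 6
f 6 7 8
f 6 8 4
f 7 1 9
f 7 9 8
f 8 9 10
f 8 10 4
f 9 1 11
f 9 11 10
f 10 11 12
f 10 12 4
f 11 1 13
f 11 13 12
f 12 13 14
f 12 14 4
f 13 1 15
f 13 15 14
f 14 15 16
f 14 16 4
f 15 1 17
f 15 17 16
f 16 17 18
f 16 18 4
f 17 1 19
f 17 19 18
f 18 19 20
f 18 20 4
f 19 1 21
f 19 21 20
f 20 21 22
f 20 22 4
f 21 1 23
f 21 23 22
f 22 23 24
f 22 24 4
f 23 1 25
f 23 25 24
f 24 25 26
f 24 26 4
f 25 1 27
f 25 27 26
f 26 27 28
f 26 28 4
f 27 1 29
f 27 29 28
f 28 29 30
f 28 30 4
f 29 1 31
f 29 31 30
f 30 31 32
f 30 32 4
f 31 1 2
f 31 2 32
f 32 2 3
f 32 3 4
f 34 33 36
f 34 36 35
f 36 33 37
f 36 37 35
f 37 33 38
f 37 38 35
f 38 33 39
f 38 39 35
f 39 33 40
f 39 40 35
f 40 33 41
f 40 41 35
f 41 33 42
f 41 42 35
f 42 33 43
f 42 43 35
f 43 33 44
f 43 44 35
f 44 33 45
f 44 45 35
f 45 33 46
f 45 46 35
f 46 33 47
f 46 47 35
f 47 33 34
f 47 34 35
f 48 85 64
f 85 59 88
f 64 88 53
f 85 88 64
f 48 64 60
f 64 53 65
f 60 65 49
f 64 65 60
f 48 60 69
f 60 49 70
f 69 70 55
f 60 70 69
f 48 69 81
f 69 55 84
f 81 84 58
f 69 84 81
f 48 81 85
f 81 58 89
f 85 89 59
f 81 89 85
f 49 65 76
f 65 53 79
f 76 79 57
f 65 79 76
f 53 88 66
f 88 59 87
f 66 87 52
f 88 87 66
f 59 89 86
f 89 58 82
f 86 82 50
f 89 82 86
f 58 84 83
f 84 55 71
f 83 71 54
f 84 71 83
f 55 70 75
f 70 49 72
f 75 72 56
f 70 72 75
f 51 77 63
f 77 57 78
f 63 78 52
f 77 78 63
f 51 63 61
f 63 52 62
f 61 62 50
f 63 62 61
f 51 61 68
f 61 50 67
f 68 67 54
f 61 67 68
f 51 68 73
f 68 54 74
f 73 74 56
f 68 74 73
f 51 73 77
f 73 56 80
f 77 80 57
f 73 80 77
f 52 78 66
f 78 57 79
f 66 79 53
f 78 79 66
f 50 62 86
f 62 52 87
f 86 87 59
f 62 87 86
f 54 67 83
f 67 50 82
f 83 82 58
f 67 82 83
f 56 74 75
f 74 54 71
f 75 71 55
f 74 71 75
f 57 80 76
f 80 56 72
f 76 72 49
f 80 72 76
f 91 93 90
f 94 91 90
f 90 93 92
f 92 94 90
f 91 97 93
f 95 91 94
f 95 97 91
f 93 97 92
f 96 94 92
f 92 97 96
f 96 95 94
f 97 95 96

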